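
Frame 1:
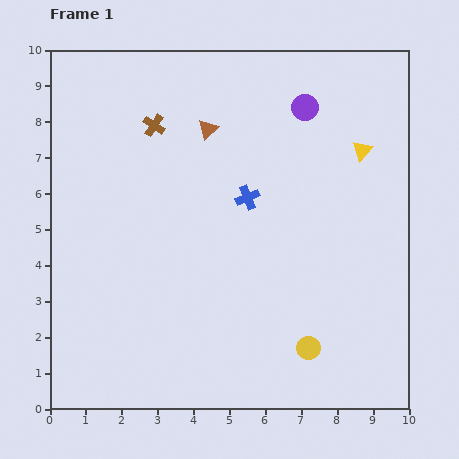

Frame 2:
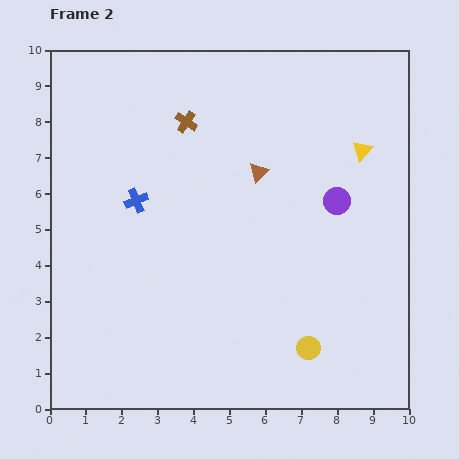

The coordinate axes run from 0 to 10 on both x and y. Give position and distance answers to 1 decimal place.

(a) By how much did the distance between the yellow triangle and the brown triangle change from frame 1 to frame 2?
-1.3

Distance in frame 1: 4.3. Distance in frame 2: 3.0.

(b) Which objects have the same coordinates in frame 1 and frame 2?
the yellow circle, the yellow triangle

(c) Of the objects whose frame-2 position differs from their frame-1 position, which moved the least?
the brown cross

(moved 0.9)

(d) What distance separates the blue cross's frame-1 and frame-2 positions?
3.1

The blue cross moved from (5.5, 5.9) to (2.4, 5.8), a distance of √(3.1² + 0.1²) ≈ 3.1.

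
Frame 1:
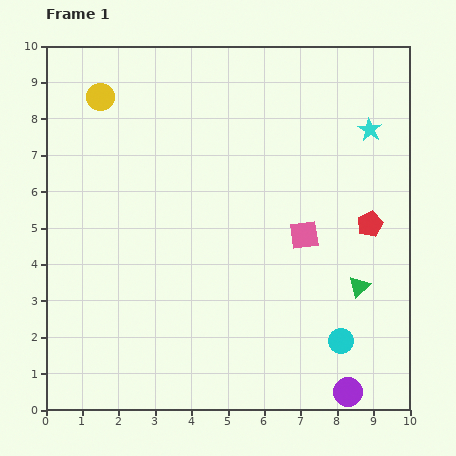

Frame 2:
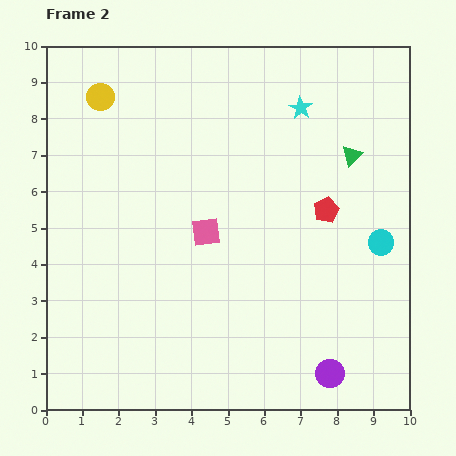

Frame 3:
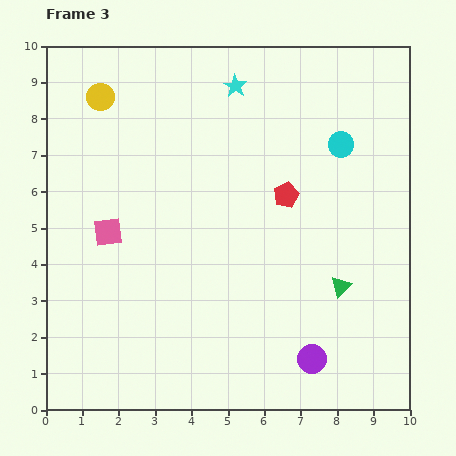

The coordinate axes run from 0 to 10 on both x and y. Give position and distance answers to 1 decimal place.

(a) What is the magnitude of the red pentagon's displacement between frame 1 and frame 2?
1.3

The red pentagon moved from (8.9, 5.1) to (7.7, 5.5), a distance of √(1.2² + 0.4²) ≈ 1.3.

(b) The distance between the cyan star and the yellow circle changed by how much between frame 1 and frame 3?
-3.8

Distance in frame 1: 7.5. Distance in frame 3: 3.7.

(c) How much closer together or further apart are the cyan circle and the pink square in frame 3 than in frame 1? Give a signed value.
+3.7

Distance in frame 1: 3.1. Distance in frame 3: 6.8.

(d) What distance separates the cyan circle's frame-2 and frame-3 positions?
2.9

The cyan circle moved from (9.2, 4.6) to (8.1, 7.3), a distance of √(1.1² + 2.7²) ≈ 2.9.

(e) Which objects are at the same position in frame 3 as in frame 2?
the yellow circle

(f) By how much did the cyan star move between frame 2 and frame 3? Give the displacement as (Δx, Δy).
(-1.8, 0.6)

The cyan star was at (7.0, 8.3) in frame 2 and (5.2, 8.9) in frame 3.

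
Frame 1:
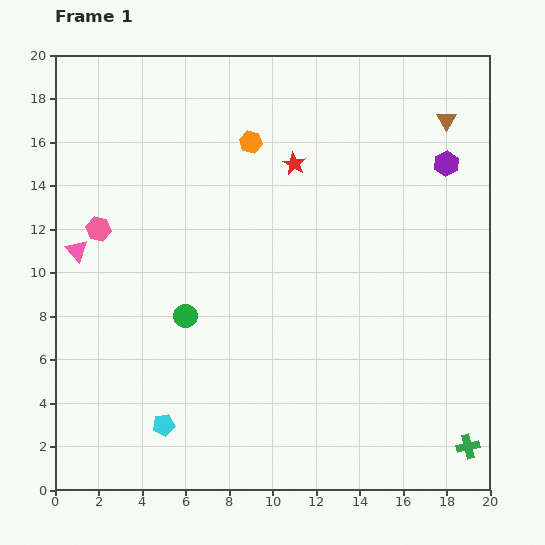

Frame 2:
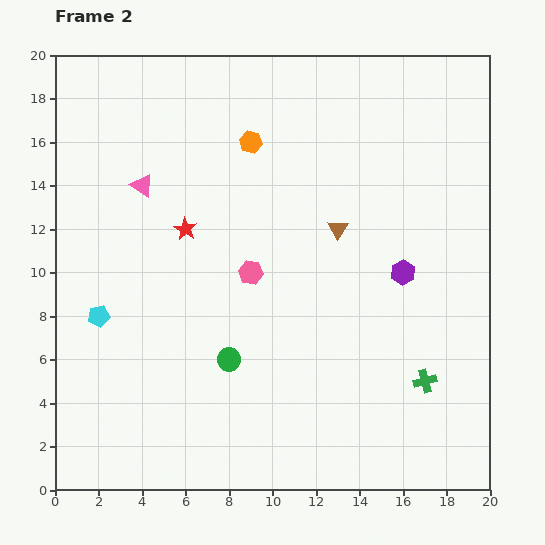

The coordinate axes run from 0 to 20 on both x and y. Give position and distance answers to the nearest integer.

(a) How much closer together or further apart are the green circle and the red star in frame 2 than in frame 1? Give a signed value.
-3

Distance in frame 1: 9. Distance in frame 2: 6.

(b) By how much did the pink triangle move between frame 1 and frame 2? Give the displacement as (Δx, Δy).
(3, 3)

The pink triangle was at (1, 11) in frame 1 and (4, 14) in frame 2.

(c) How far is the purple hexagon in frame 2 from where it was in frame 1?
5

The purple hexagon moved from (18, 15) to (16, 10), a distance of √(2² + 5²) ≈ 5.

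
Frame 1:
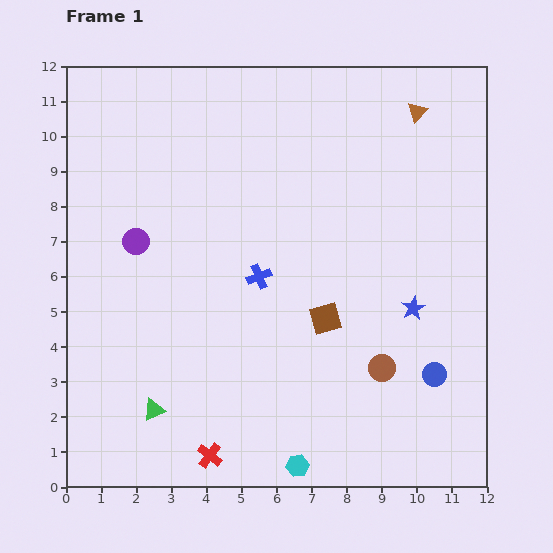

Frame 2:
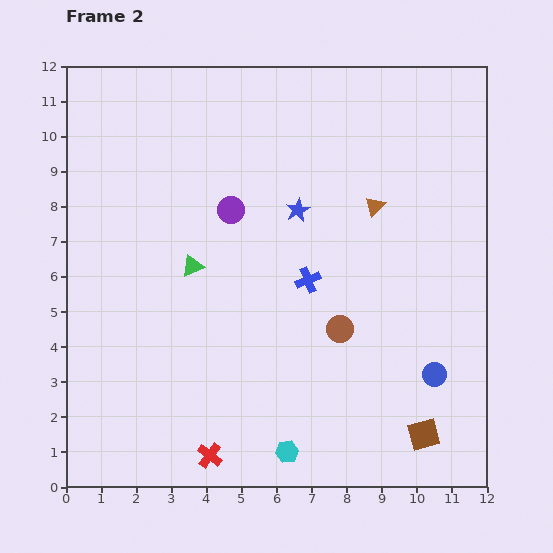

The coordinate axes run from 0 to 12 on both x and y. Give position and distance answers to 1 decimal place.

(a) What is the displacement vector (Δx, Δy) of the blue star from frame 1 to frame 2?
(-3.3, 2.8)

The blue star was at (9.9, 5.1) in frame 1 and (6.6, 7.9) in frame 2.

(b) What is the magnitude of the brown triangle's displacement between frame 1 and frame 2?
3.0

The brown triangle moved from (10.0, 10.7) to (8.8, 8.0), a distance of √(1.2² + 2.7²) ≈ 3.0.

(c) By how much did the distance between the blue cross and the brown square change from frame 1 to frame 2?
+3.3

Distance in frame 1: 2.2. Distance in frame 2: 5.5.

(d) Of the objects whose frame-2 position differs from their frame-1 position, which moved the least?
the cyan hexagon

(moved 0.5)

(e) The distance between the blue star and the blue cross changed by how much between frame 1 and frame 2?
-2.5

Distance in frame 1: 4.5. Distance in frame 2: 2.0.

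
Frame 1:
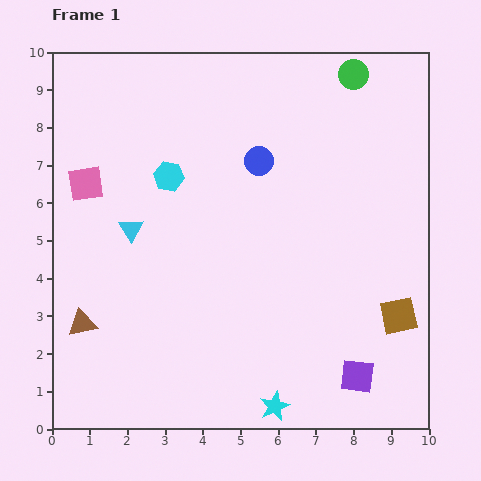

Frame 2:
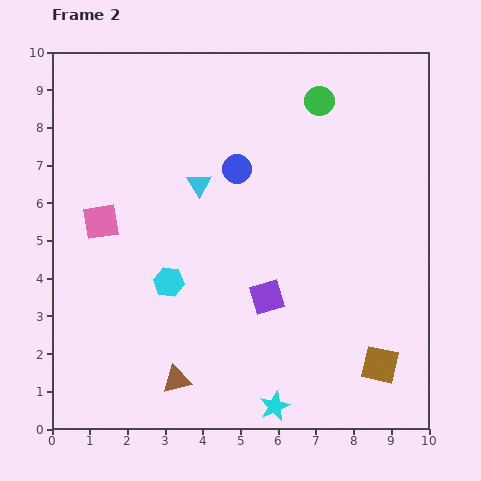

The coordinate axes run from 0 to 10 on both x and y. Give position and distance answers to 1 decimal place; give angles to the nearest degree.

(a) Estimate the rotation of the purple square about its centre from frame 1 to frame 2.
24° counter-clockwise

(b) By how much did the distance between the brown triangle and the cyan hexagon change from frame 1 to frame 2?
-1.9

Distance in frame 1: 4.5. Distance in frame 2: 2.6.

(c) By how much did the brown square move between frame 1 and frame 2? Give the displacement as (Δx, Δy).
(-0.5, -1.3)

The brown square was at (9.2, 3.0) in frame 1 and (8.7, 1.7) in frame 2.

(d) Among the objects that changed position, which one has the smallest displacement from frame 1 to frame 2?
the blue circle

(moved 0.6)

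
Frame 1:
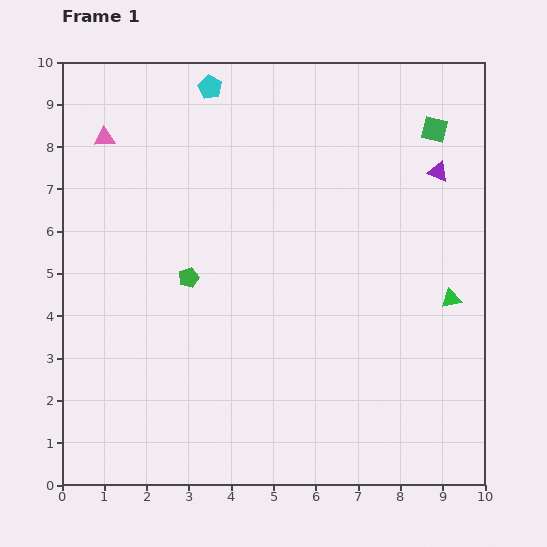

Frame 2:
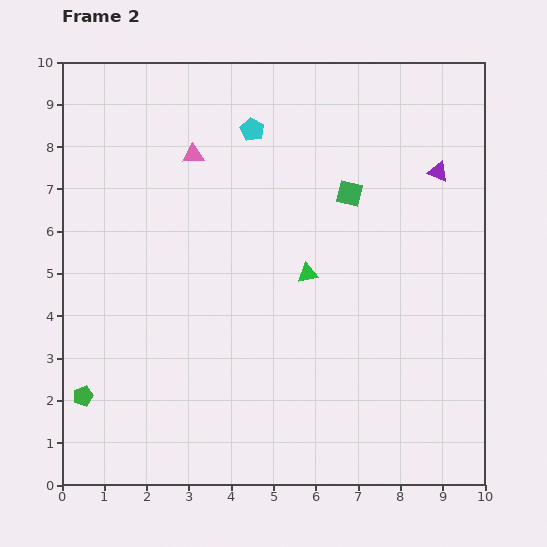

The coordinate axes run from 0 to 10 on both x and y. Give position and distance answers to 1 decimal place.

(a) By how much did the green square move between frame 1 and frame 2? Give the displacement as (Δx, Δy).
(-2.0, -1.5)

The green square was at (8.8, 8.4) in frame 1 and (6.8, 6.9) in frame 2.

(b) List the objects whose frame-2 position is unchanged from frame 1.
the purple triangle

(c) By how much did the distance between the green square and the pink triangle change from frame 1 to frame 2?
-4.0

Distance in frame 1: 7.8. Distance in frame 2: 3.8.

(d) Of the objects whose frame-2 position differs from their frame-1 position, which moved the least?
the cyan pentagon

(moved 1.4)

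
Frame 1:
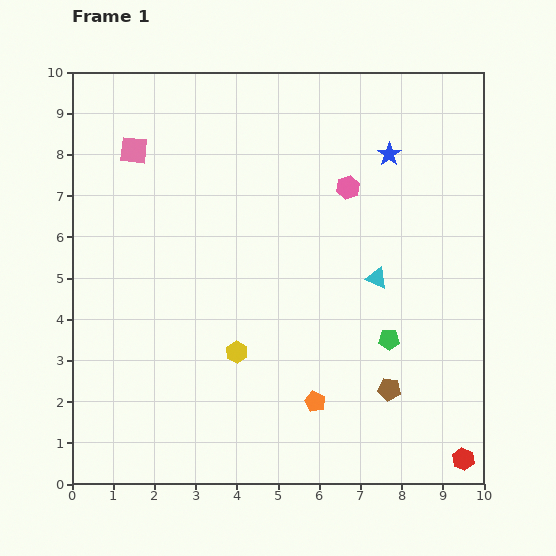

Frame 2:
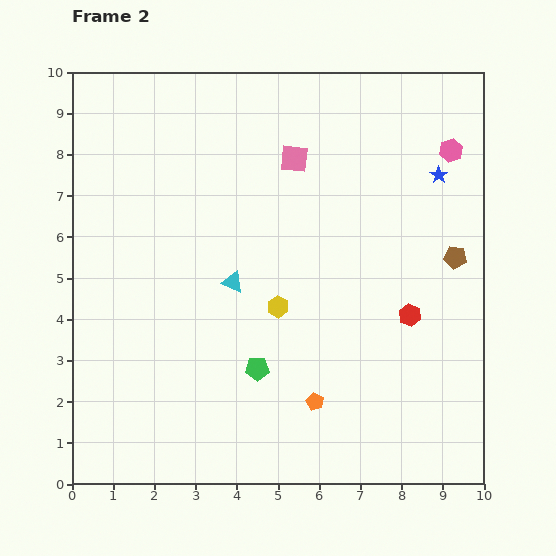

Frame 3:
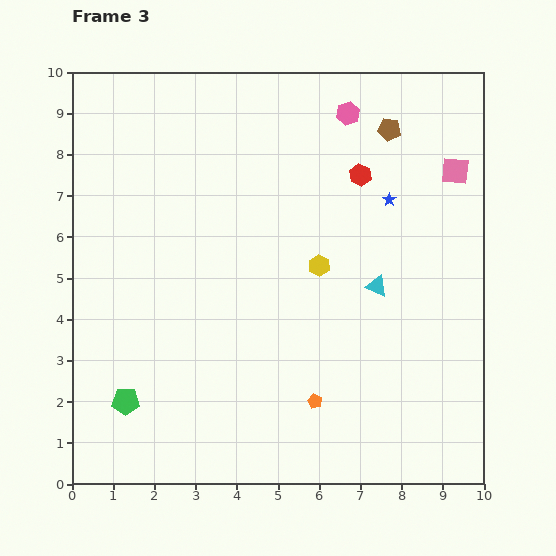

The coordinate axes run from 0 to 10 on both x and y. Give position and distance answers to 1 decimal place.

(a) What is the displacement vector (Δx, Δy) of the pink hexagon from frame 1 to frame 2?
(2.5, 0.9)

The pink hexagon was at (6.7, 7.2) in frame 1 and (9.2, 8.1) in frame 2.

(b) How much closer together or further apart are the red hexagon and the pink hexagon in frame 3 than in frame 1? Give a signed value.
-5.7

Distance in frame 1: 7.2. Distance in frame 3: 1.5.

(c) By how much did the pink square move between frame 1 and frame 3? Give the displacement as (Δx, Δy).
(7.8, -0.5)

The pink square was at (1.5, 8.1) in frame 1 and (9.3, 7.6) in frame 3.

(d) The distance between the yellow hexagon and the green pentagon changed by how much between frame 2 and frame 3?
+4.1

Distance in frame 2: 1.6. Distance in frame 3: 5.7.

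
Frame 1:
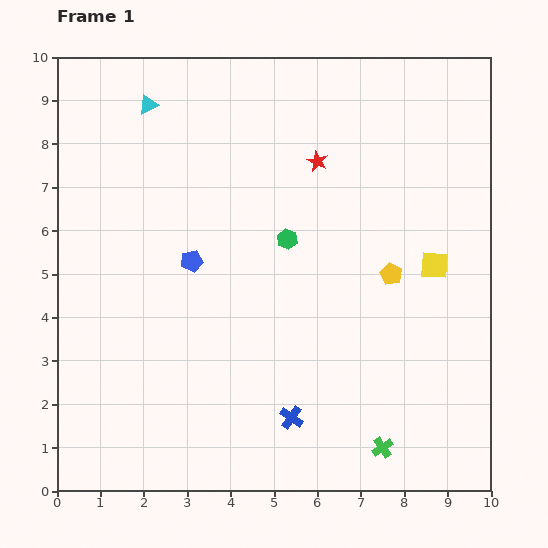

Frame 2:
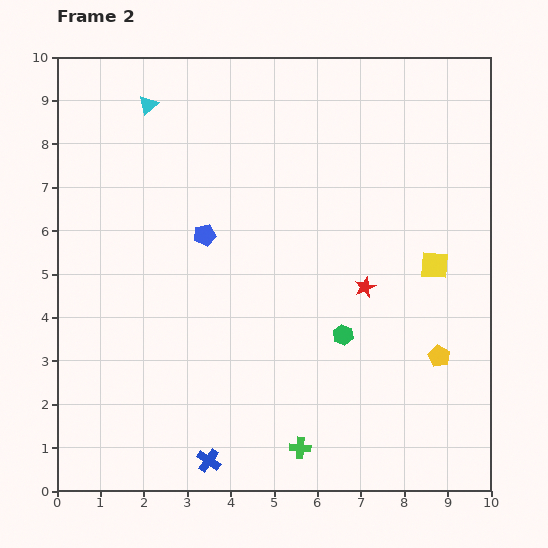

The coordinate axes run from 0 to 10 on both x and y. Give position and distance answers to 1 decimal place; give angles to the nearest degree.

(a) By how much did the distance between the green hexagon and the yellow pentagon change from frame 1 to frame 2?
-0.2

Distance in frame 1: 2.5. Distance in frame 2: 2.3.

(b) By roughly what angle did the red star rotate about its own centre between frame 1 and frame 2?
22° clockwise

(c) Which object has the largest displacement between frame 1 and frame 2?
the red star

(moved 3.1; next 2.6)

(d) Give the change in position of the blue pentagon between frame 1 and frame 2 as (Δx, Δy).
(0.3, 0.6)

The blue pentagon was at (3.1, 5.3) in frame 1 and (3.4, 5.9) in frame 2.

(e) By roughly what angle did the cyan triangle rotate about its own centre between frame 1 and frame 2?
17° counter-clockwise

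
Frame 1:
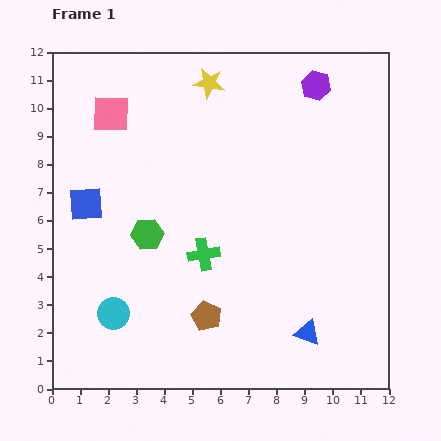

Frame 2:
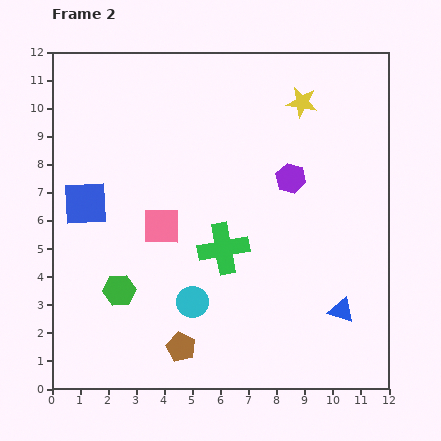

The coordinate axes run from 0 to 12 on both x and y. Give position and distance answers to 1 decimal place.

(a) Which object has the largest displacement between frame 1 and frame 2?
the pink square

(moved 4.4; next 3.4)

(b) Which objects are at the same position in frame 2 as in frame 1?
the blue square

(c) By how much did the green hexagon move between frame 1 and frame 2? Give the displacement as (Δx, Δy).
(-1.0, -2.0)

The green hexagon was at (3.4, 5.5) in frame 1 and (2.4, 3.5) in frame 2.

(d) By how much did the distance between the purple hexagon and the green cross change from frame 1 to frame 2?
-3.7

Distance in frame 1: 7.2. Distance in frame 2: 3.5.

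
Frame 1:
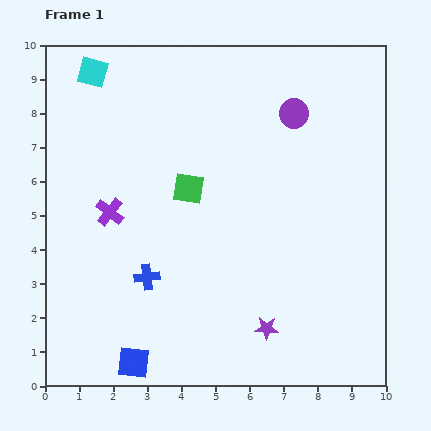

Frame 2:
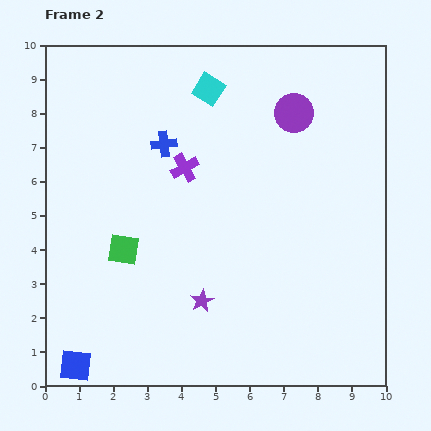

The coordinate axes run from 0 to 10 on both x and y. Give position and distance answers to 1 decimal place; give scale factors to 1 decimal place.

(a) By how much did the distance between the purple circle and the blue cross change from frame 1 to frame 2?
-2.5

Distance in frame 1: 6.4. Distance in frame 2: 3.9.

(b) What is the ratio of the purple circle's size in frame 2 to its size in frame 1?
1.3×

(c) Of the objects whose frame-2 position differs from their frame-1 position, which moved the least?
the blue square

(moved 1.7)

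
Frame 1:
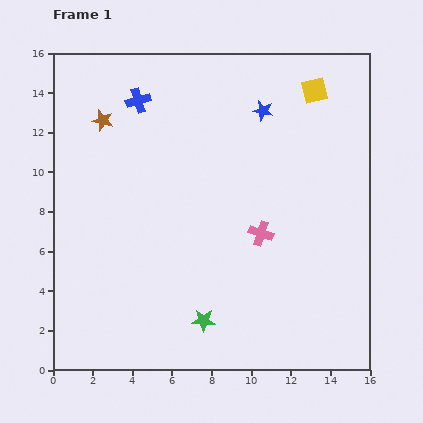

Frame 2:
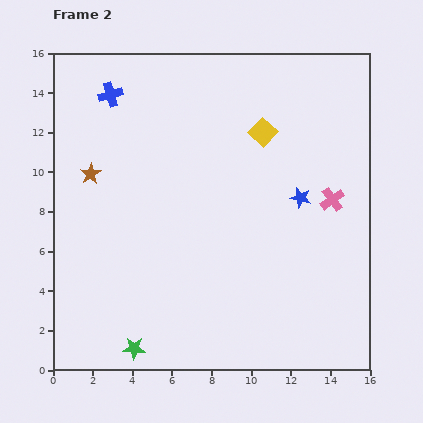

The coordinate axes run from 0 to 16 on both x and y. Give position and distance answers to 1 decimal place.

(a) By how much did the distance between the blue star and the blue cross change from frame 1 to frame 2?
+4.6

Distance in frame 1: 6.3. Distance in frame 2: 10.9.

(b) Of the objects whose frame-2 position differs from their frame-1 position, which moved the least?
the blue cross

(moved 1.4)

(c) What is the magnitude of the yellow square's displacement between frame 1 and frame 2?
3.3

The yellow square moved from (13.2, 14.1) to (10.6, 12.0), a distance of √(2.6² + 2.1²) ≈ 3.3.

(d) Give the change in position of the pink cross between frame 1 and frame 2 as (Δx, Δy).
(3.6, 1.7)

The pink cross was at (10.5, 6.9) in frame 1 and (14.1, 8.6) in frame 2.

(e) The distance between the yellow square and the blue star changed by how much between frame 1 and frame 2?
+1.0

Distance in frame 1: 2.8. Distance in frame 2: 3.8.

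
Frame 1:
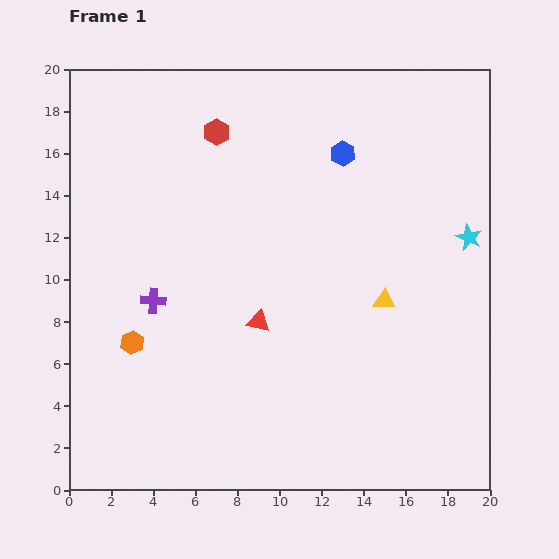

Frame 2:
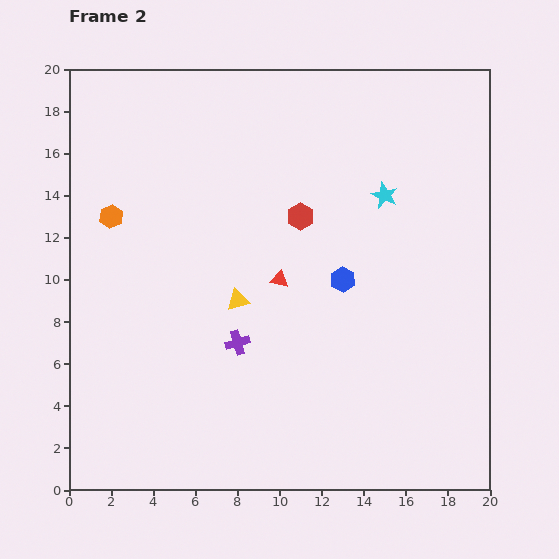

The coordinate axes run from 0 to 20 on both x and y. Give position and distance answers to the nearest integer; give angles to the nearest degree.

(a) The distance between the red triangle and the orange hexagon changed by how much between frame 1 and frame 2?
+3

Distance in frame 1: 6. Distance in frame 2: 9.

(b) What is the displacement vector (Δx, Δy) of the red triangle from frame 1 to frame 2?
(1, 2)

The red triangle was at (9, 8) in frame 1 and (10, 10) in frame 2.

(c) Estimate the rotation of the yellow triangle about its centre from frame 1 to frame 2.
19° counter-clockwise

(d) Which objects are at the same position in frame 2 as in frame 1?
none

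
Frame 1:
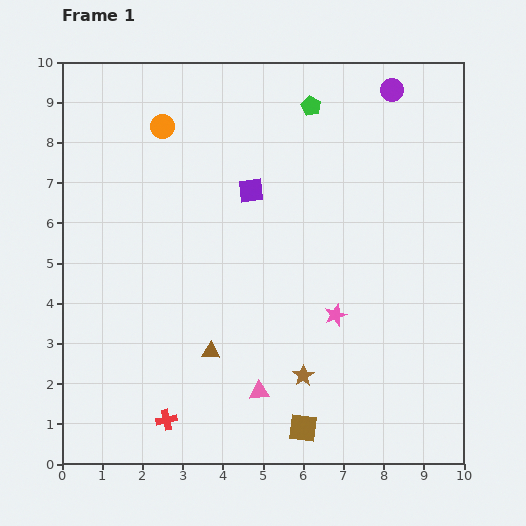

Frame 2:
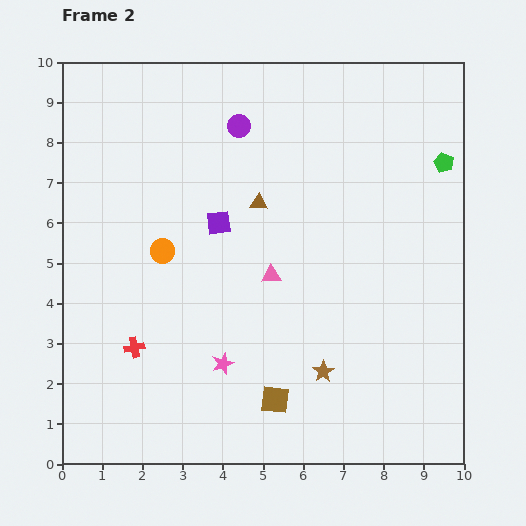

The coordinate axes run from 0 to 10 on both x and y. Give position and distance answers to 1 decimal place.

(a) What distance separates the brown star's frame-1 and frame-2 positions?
0.5

The brown star moved from (6.0, 2.2) to (6.5, 2.3), a distance of √(0.5² + 0.1²) ≈ 0.5.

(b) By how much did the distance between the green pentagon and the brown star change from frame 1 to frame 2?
-0.7

Distance in frame 1: 6.7. Distance in frame 2: 6.0.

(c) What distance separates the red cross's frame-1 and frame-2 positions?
2.0

The red cross moved from (2.6, 1.1) to (1.8, 2.9), a distance of √(0.8² + 1.8²) ≈ 2.0.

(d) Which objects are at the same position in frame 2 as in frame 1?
none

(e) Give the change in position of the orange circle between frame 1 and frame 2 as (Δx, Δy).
(0.0, -3.1)

The orange circle was at (2.5, 8.4) in frame 1 and (2.5, 5.3) in frame 2.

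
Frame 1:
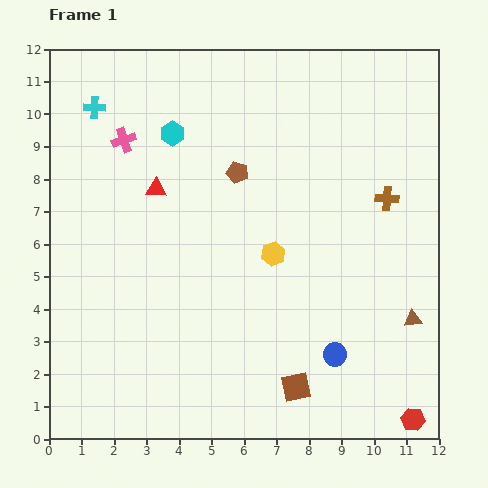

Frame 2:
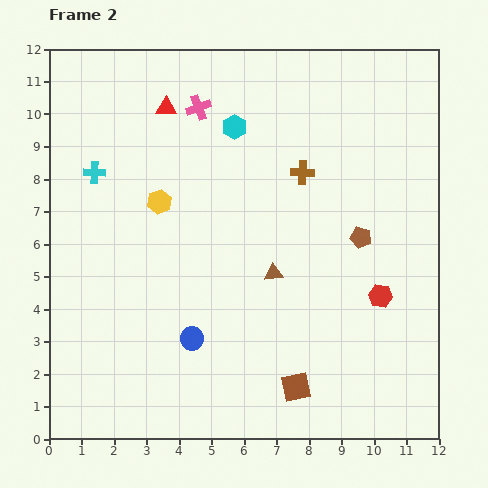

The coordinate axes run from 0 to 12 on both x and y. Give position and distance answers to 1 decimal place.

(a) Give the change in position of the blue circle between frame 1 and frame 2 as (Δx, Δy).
(-4.4, 0.5)

The blue circle was at (8.8, 2.6) in frame 1 and (4.4, 3.1) in frame 2.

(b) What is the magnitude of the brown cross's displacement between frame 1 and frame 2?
2.7

The brown cross moved from (10.4, 7.4) to (7.8, 8.2), a distance of √(2.6² + 0.8²) ≈ 2.7.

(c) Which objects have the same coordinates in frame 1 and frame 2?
the brown square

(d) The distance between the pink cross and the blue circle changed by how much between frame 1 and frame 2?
-2.2

Distance in frame 1: 9.3. Distance in frame 2: 7.1.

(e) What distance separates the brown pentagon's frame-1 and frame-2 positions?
4.3

The brown pentagon moved from (5.8, 8.2) to (9.6, 6.2), a distance of √(3.8² + 2.0²) ≈ 4.3.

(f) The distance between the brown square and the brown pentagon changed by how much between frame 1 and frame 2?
-1.8

Distance in frame 1: 6.8. Distance in frame 2: 5.0.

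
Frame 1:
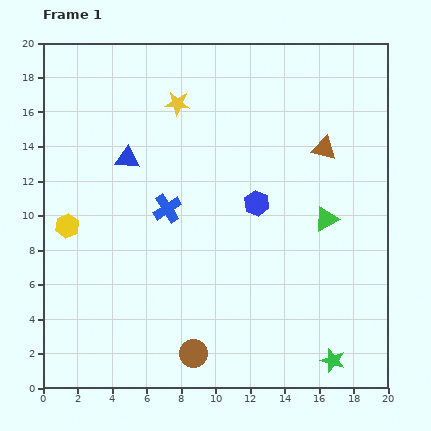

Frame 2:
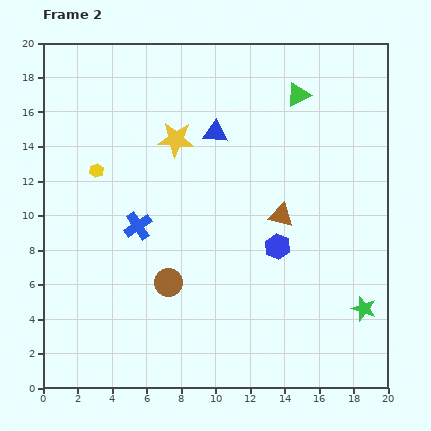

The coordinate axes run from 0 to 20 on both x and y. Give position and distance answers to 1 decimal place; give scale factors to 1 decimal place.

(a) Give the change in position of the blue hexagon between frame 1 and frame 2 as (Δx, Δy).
(1.2, -2.5)

The blue hexagon was at (12.4, 10.7) in frame 1 and (13.6, 8.2) in frame 2.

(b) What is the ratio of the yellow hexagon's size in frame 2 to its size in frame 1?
0.6×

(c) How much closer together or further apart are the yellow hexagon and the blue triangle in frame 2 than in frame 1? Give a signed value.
+2.0

Distance in frame 1: 5.2. Distance in frame 2: 7.2.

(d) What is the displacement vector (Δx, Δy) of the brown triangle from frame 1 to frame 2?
(-2.5, -3.9)

The brown triangle was at (16.3, 13.9) in frame 1 and (13.8, 10.0) in frame 2.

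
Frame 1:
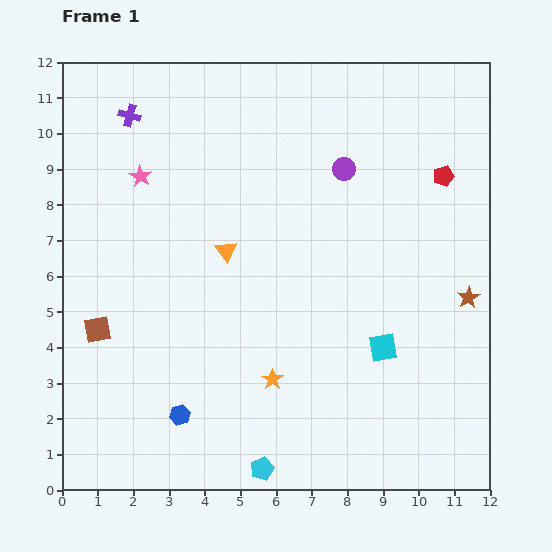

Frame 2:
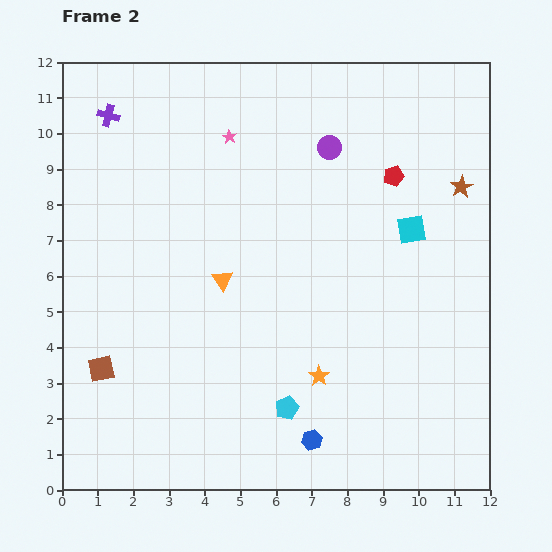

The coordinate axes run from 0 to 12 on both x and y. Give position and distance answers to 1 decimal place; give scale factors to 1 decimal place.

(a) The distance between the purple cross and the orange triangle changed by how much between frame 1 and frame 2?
+0.9

Distance in frame 1: 4.7. Distance in frame 2: 5.6.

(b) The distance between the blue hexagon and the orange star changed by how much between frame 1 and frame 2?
-1.0

Distance in frame 1: 2.8. Distance in frame 2: 1.8.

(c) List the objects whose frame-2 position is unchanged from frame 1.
none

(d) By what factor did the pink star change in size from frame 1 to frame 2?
0.6×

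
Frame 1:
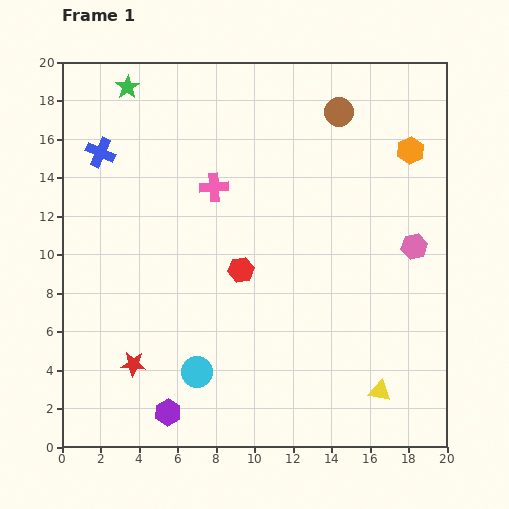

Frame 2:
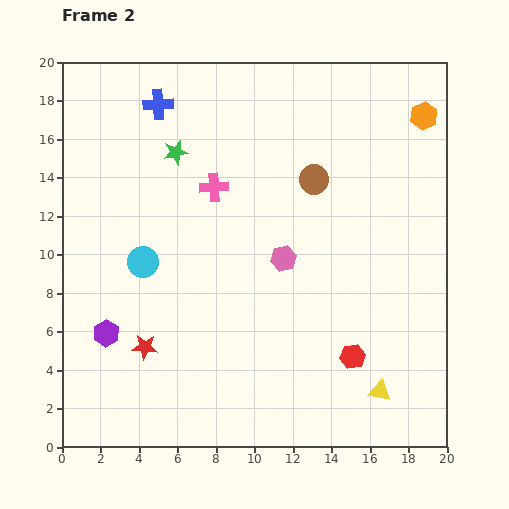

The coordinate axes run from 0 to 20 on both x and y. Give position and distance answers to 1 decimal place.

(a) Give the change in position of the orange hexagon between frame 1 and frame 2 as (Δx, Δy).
(0.7, 1.8)

The orange hexagon was at (18.1, 15.4) in frame 1 and (18.8, 17.2) in frame 2.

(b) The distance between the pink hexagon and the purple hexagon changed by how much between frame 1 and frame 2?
-5.4

Distance in frame 1: 15.4. Distance in frame 2: 10.0.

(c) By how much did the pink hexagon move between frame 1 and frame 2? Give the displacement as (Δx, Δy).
(-6.8, -0.6)

The pink hexagon was at (18.3, 10.4) in frame 1 and (11.5, 9.8) in frame 2.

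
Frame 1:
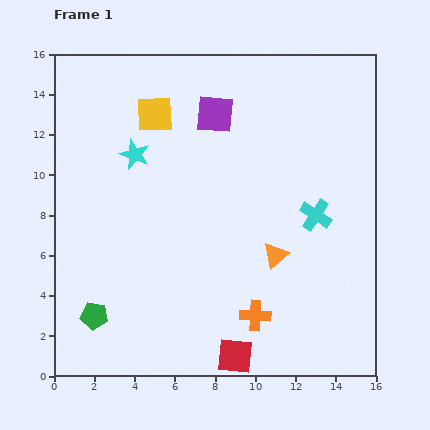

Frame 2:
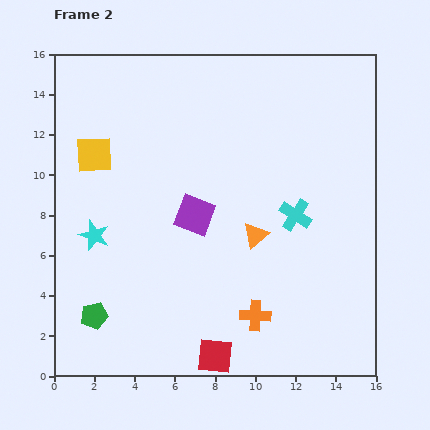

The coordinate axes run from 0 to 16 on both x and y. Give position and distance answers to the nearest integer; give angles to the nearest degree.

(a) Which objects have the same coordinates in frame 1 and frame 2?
the orange cross, the green pentagon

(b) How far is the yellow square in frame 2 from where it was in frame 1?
4

The yellow square moved from (5, 13) to (2, 11), a distance of √(3² + 2²) ≈ 4.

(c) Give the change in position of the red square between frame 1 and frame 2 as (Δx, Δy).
(-1, 0)

The red square was at (9, 1) in frame 1 and (8, 1) in frame 2.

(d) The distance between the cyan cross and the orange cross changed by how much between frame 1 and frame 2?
-1

Distance in frame 1: 6. Distance in frame 2: 5.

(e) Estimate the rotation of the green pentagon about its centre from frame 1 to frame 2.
20° counter-clockwise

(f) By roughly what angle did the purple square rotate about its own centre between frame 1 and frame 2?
16° clockwise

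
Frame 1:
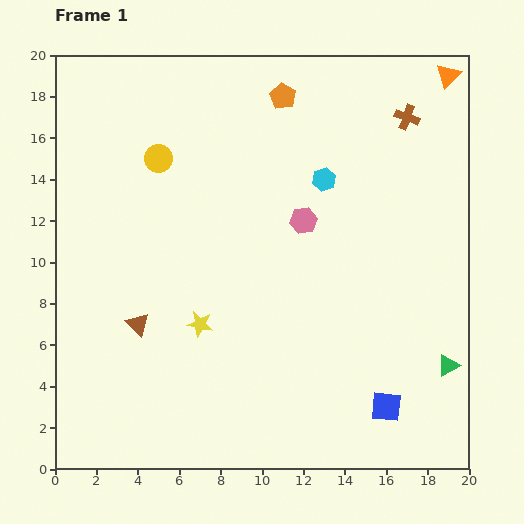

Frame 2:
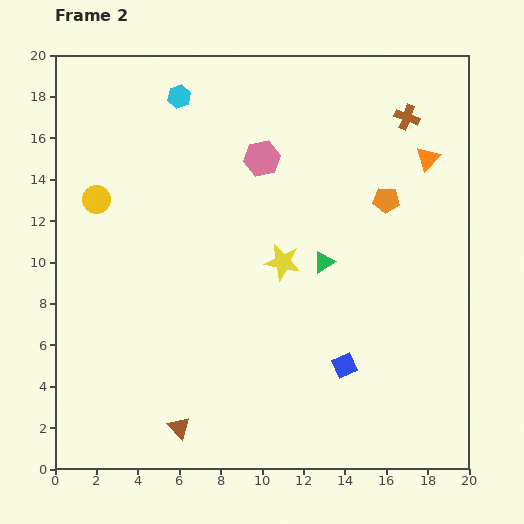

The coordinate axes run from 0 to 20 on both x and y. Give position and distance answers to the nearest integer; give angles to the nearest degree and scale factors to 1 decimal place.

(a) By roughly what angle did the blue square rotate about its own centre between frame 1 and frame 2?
29° counter-clockwise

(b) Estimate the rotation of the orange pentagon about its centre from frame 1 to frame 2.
26° counter-clockwise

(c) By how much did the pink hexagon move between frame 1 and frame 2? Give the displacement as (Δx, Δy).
(-2, 3)

The pink hexagon was at (12, 12) in frame 1 and (10, 15) in frame 2.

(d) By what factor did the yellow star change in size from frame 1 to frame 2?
1.4×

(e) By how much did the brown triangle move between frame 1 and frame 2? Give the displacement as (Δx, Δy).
(2, -5)

The brown triangle was at (4, 7) in frame 1 and (6, 2) in frame 2.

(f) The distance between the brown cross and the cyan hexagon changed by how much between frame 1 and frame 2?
+6

Distance in frame 1: 5. Distance in frame 2: 11.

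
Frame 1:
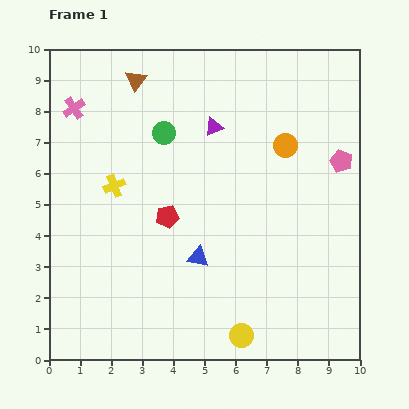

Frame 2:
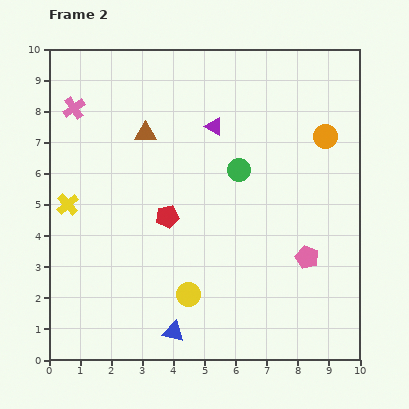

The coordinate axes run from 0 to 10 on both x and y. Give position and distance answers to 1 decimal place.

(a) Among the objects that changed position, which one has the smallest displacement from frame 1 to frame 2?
the orange circle

(moved 1.3)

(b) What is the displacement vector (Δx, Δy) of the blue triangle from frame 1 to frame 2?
(-0.8, -2.4)

The blue triangle was at (4.8, 3.3) in frame 1 and (4.0, 0.9) in frame 2.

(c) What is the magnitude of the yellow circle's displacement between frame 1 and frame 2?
2.1

The yellow circle moved from (6.2, 0.8) to (4.5, 2.1), a distance of √(1.7² + 1.3²) ≈ 2.1.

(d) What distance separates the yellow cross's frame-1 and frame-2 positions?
1.6

The yellow cross moved from (2.1, 5.6) to (0.6, 5.0), a distance of √(1.5² + 0.6²) ≈ 1.6.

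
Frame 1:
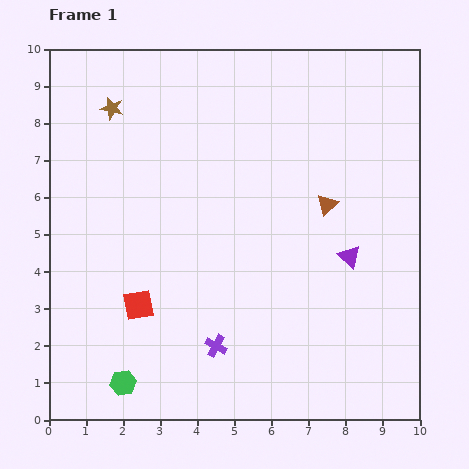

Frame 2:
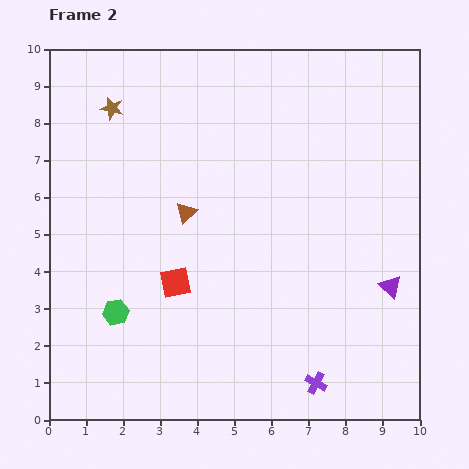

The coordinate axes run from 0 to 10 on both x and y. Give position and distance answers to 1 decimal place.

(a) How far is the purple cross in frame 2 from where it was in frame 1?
2.9

The purple cross moved from (4.5, 2.0) to (7.2, 1.0), a distance of √(2.7² + 1.0²) ≈ 2.9.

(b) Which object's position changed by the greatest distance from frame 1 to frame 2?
the brown triangle

(moved 3.8; next 2.9)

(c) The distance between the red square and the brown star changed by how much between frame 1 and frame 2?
-0.3

Distance in frame 1: 5.3. Distance in frame 2: 5.0.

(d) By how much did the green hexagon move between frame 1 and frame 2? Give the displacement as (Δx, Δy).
(-0.2, 1.9)

The green hexagon was at (2.0, 1.0) in frame 1 and (1.8, 2.9) in frame 2.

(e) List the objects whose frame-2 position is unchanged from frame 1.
the brown star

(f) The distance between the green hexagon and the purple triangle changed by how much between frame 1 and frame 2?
+0.4

Distance in frame 1: 7.0. Distance in frame 2: 7.4.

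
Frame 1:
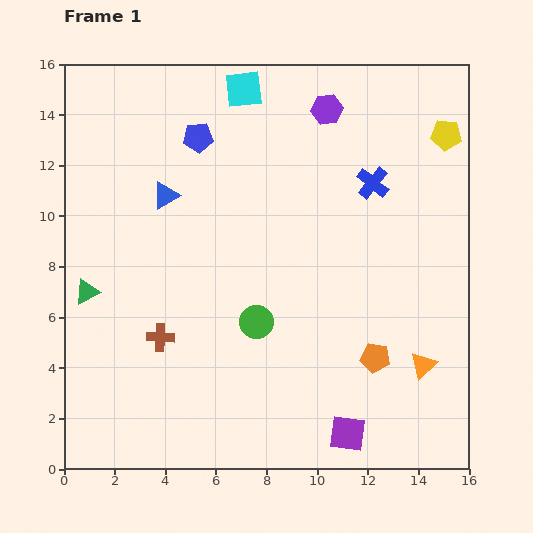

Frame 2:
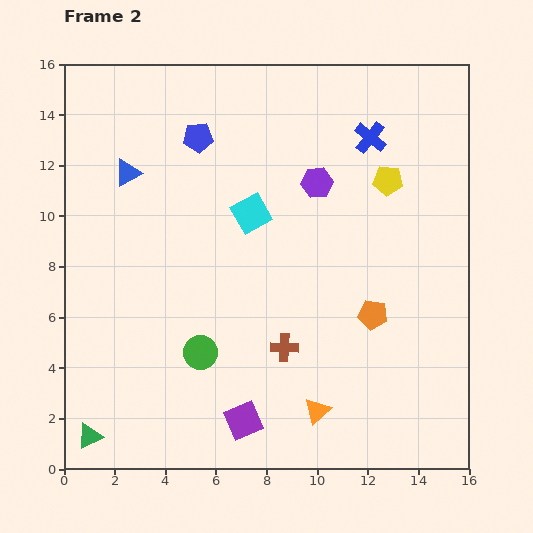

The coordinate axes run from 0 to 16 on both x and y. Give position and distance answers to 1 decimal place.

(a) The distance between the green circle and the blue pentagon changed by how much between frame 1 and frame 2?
+0.8

Distance in frame 1: 7.7. Distance in frame 2: 8.5.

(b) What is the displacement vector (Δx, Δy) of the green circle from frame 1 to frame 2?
(-2.2, -1.2)

The green circle was at (7.6, 5.8) in frame 1 and (5.4, 4.6) in frame 2.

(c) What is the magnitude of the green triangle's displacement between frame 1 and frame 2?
5.7

The green triangle moved from (0.9, 7.0) to (1.0, 1.3), a distance of √(0.1² + 5.7²) ≈ 5.7.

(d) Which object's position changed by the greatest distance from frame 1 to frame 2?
the green triangle

(moved 5.7; next 4.9)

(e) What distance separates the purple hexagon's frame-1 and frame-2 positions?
2.9

The purple hexagon moved from (10.4, 14.2) to (10.0, 11.3), a distance of √(0.4² + 2.9²) ≈ 2.9.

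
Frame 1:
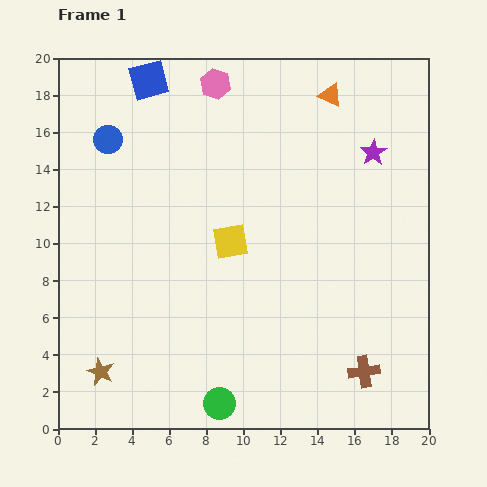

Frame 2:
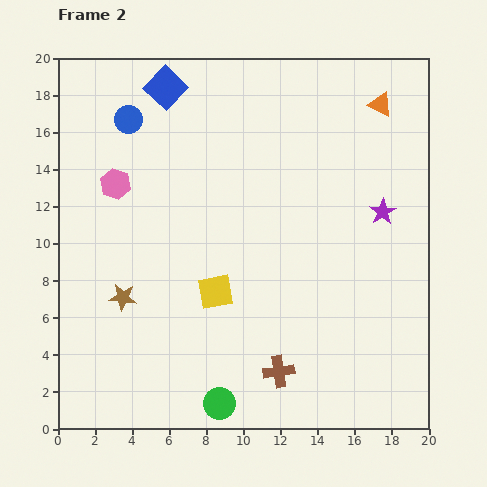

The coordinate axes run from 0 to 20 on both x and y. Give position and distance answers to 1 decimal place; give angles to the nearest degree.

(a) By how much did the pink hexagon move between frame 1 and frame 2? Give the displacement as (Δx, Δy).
(-5.4, -5.4)

The pink hexagon was at (8.5, 18.6) in frame 1 and (3.1, 13.2) in frame 2.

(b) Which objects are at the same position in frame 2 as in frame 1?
the green circle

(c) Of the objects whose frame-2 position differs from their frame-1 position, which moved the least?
the blue square

(moved 1.0)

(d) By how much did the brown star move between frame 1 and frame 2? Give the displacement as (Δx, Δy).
(1.2, 4.0)

The brown star was at (2.3, 3.1) in frame 1 and (3.5, 7.1) in frame 2.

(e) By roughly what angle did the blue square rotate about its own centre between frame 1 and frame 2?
31° counter-clockwise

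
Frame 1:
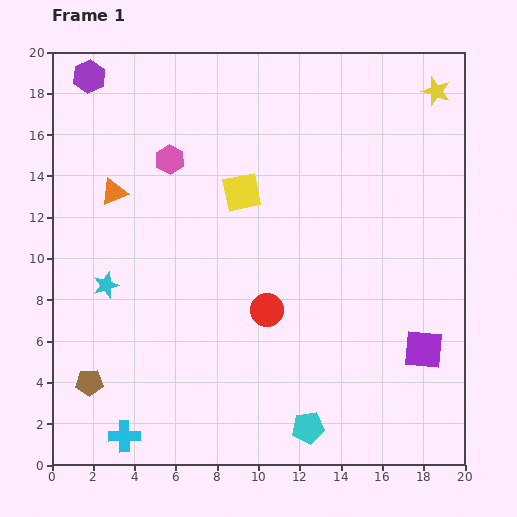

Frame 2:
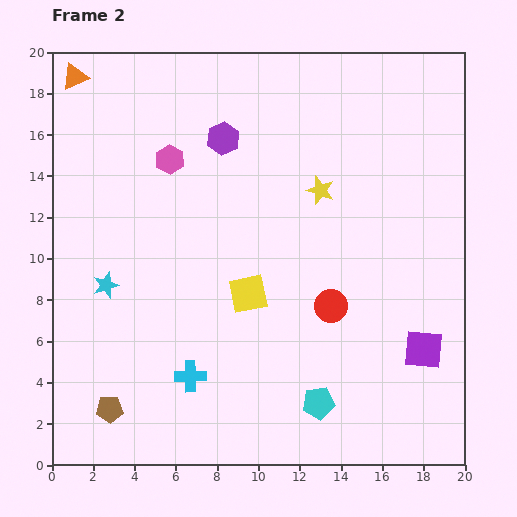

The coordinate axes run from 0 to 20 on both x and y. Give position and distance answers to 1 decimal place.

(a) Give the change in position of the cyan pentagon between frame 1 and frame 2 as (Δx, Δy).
(0.5, 1.2)

The cyan pentagon was at (12.4, 1.8) in frame 1 and (12.9, 3.0) in frame 2.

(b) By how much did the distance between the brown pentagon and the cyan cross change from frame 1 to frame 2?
+1.1

Distance in frame 1: 3.1. Distance in frame 2: 4.2.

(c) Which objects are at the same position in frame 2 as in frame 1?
the pink hexagon, the cyan star, the purple square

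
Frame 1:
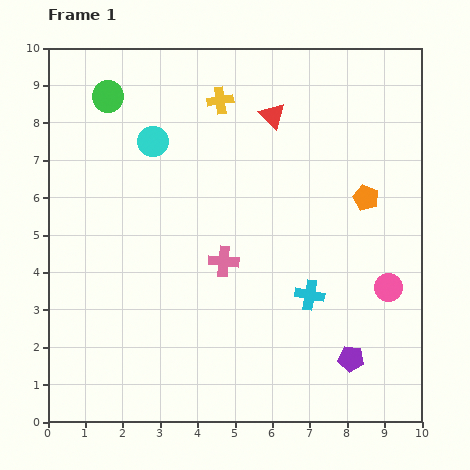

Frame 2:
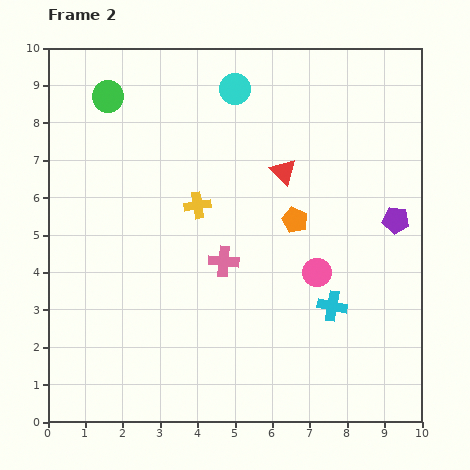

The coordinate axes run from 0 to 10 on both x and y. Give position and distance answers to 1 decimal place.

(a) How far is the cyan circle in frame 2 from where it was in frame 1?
2.6

The cyan circle moved from (2.8, 7.5) to (5.0, 8.9), a distance of √(2.2² + 1.4²) ≈ 2.6.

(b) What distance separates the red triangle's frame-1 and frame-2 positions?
1.5

The red triangle moved from (6.0, 8.2) to (6.3, 6.7), a distance of √(0.3² + 1.5²) ≈ 1.5.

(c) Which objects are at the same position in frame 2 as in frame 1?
the green circle, the pink cross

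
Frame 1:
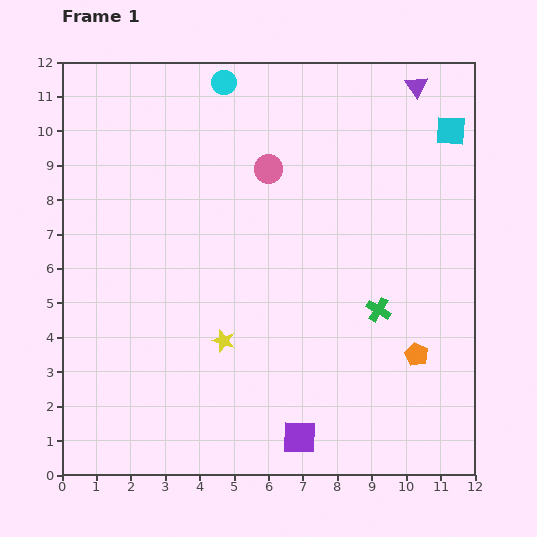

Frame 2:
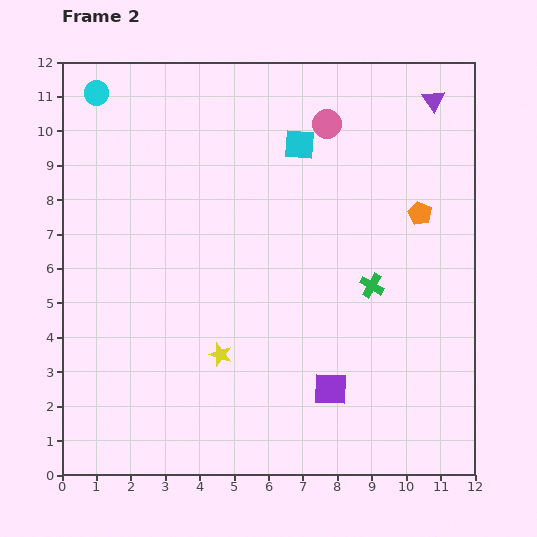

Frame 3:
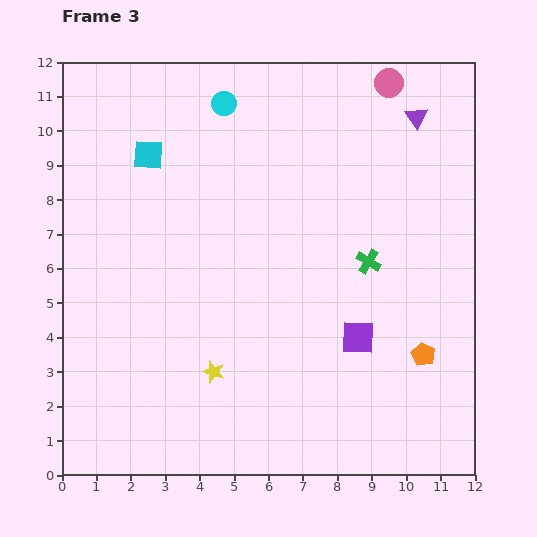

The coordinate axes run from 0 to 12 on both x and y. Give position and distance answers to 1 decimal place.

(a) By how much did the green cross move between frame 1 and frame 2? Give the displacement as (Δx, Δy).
(-0.2, 0.7)

The green cross was at (9.2, 4.8) in frame 1 and (9.0, 5.5) in frame 2.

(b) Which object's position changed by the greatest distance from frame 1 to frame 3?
the cyan square

(moved 8.8; next 4.3)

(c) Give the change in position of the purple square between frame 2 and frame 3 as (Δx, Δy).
(0.8, 1.5)

The purple square was at (7.8, 2.5) in frame 2 and (8.6, 4.0) in frame 3.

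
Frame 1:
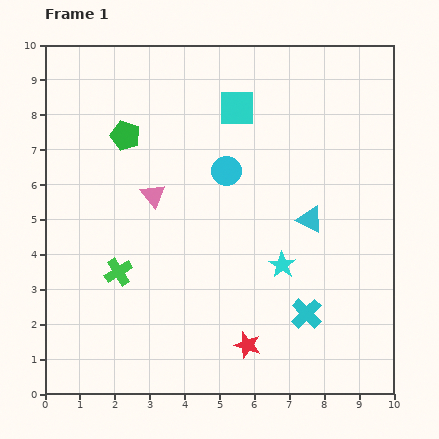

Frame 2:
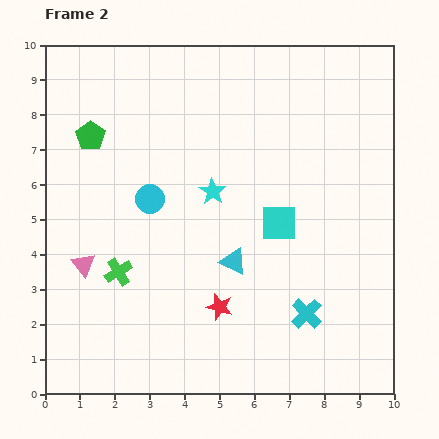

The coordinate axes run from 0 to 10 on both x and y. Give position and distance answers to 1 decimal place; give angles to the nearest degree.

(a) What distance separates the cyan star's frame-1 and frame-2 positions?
2.9

The cyan star moved from (6.8, 3.7) to (4.8, 5.8), a distance of √(2.0² + 2.1²) ≈ 2.9.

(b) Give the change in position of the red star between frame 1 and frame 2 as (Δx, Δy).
(-0.8, 1.1)

The red star was at (5.8, 1.4) in frame 1 and (5.0, 2.5) in frame 2.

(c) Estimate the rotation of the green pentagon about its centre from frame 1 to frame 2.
16° clockwise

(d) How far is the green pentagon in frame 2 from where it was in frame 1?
1.0

The green pentagon moved from (2.3, 7.4) to (1.3, 7.4), a distance of √(1.0² + 0.0²) ≈ 1.0.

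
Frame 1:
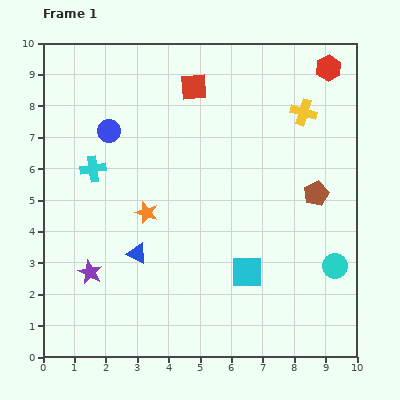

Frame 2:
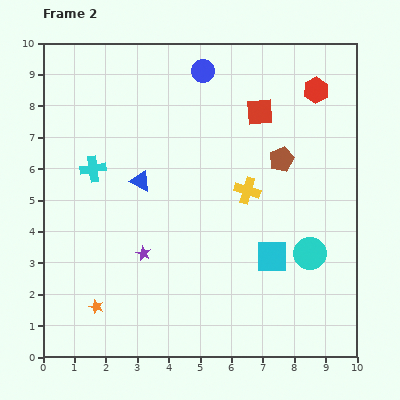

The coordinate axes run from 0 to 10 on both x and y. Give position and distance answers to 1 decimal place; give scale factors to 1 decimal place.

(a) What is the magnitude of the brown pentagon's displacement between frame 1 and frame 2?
1.6

The brown pentagon moved from (8.7, 5.2) to (7.6, 6.3), a distance of √(1.1² + 1.1²) ≈ 1.6.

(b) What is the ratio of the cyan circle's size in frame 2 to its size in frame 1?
1.3×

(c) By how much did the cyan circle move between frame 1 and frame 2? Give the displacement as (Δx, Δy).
(-0.8, 0.4)

The cyan circle was at (9.3, 2.9) in frame 1 and (8.5, 3.3) in frame 2.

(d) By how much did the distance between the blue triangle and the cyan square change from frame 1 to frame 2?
+1.2

Distance in frame 1: 3.6. Distance in frame 2: 4.8.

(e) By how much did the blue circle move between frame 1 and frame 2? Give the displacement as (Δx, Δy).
(3.0, 1.9)

The blue circle was at (2.1, 7.2) in frame 1 and (5.1, 9.1) in frame 2.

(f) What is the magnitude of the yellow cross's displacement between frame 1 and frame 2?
3.1

The yellow cross moved from (8.3, 7.8) to (6.5, 5.3), a distance of √(1.8² + 2.5²) ≈ 3.1.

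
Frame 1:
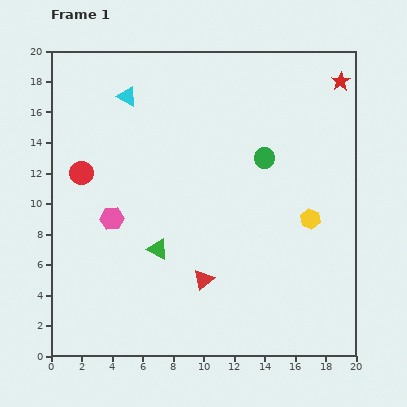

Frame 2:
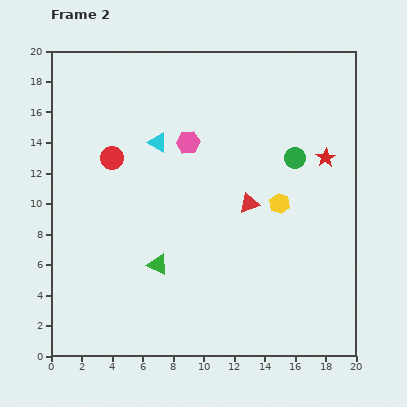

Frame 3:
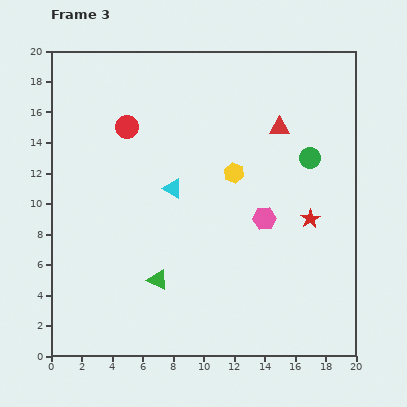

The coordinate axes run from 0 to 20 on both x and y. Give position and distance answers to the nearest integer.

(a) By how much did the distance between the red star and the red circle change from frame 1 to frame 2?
-4

Distance in frame 1: 18. Distance in frame 2: 14.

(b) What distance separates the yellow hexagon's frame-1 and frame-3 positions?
6

The yellow hexagon moved from (17, 9) to (12, 12), a distance of √(5² + 3²) ≈ 6.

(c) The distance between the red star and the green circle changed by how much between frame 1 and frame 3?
-3

Distance in frame 1: 7. Distance in frame 3: 4.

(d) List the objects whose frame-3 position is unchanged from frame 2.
none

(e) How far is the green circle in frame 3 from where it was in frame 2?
1

The green circle moved from (16, 13) to (17, 13), a distance of √(1² + 0²) ≈ 1.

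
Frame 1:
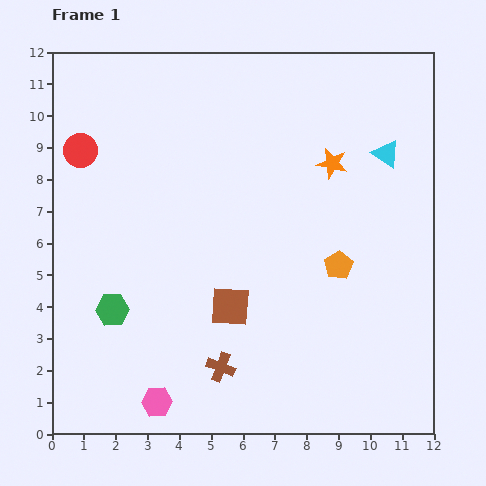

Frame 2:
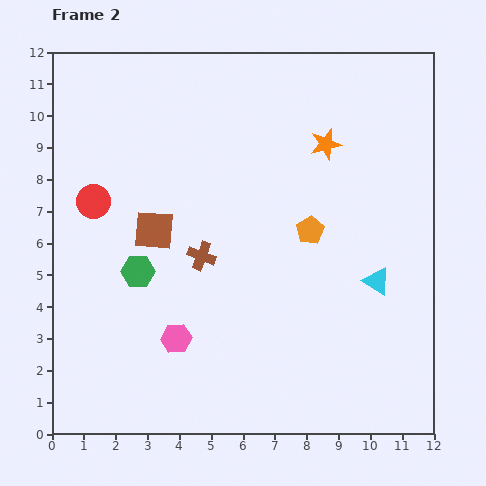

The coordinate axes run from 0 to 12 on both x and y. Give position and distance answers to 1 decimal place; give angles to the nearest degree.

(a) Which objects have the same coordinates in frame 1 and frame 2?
none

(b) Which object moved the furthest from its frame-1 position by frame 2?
the cyan triangle

(moved 4.0; next 3.6)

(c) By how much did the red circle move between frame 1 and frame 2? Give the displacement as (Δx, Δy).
(0.4, -1.6)

The red circle was at (0.9, 8.9) in frame 1 and (1.3, 7.3) in frame 2.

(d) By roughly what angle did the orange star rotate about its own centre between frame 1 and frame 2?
27° counter-clockwise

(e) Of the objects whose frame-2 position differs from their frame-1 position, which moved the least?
the orange star

(moved 0.6)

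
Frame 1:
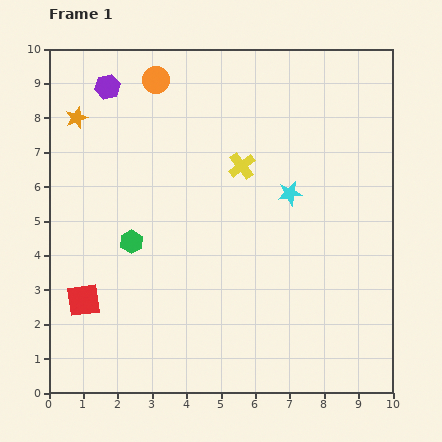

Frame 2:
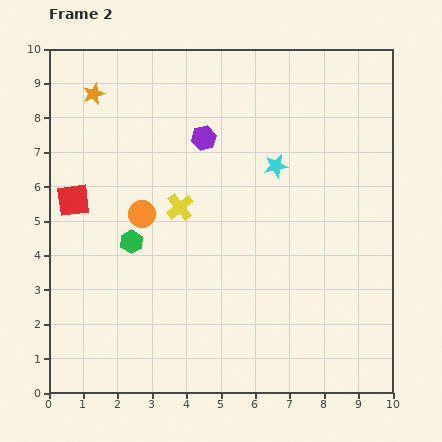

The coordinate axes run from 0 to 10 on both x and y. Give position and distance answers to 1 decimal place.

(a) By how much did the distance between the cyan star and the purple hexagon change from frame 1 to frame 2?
-3.9

Distance in frame 1: 6.1. Distance in frame 2: 2.2.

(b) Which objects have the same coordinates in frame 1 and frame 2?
the green hexagon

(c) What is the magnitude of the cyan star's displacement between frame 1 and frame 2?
0.9

The cyan star moved from (7.0, 5.8) to (6.6, 6.6), a distance of √(0.4² + 0.8²) ≈ 0.9.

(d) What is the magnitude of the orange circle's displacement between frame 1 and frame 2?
3.9

The orange circle moved from (3.1, 9.1) to (2.7, 5.2), a distance of √(0.4² + 3.9²) ≈ 3.9.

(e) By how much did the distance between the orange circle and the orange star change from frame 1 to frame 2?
+1.3

Distance in frame 1: 2.5. Distance in frame 2: 3.8.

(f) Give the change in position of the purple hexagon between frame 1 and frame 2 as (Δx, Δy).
(2.8, -1.5)

The purple hexagon was at (1.7, 8.9) in frame 1 and (4.5, 7.4) in frame 2.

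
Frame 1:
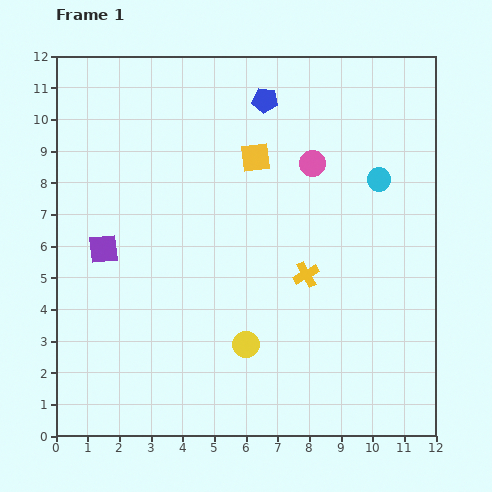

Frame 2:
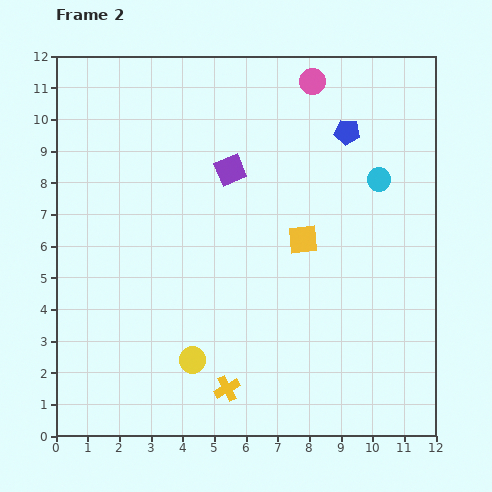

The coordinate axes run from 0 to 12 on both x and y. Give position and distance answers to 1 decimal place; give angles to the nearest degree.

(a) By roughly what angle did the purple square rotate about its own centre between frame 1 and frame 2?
17° counter-clockwise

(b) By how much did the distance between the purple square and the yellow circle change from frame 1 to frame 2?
+0.7

Distance in frame 1: 5.4. Distance in frame 2: 6.1.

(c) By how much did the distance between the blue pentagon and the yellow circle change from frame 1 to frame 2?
+1.0

Distance in frame 1: 7.7. Distance in frame 2: 8.7.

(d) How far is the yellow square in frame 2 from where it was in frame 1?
3.0

The yellow square moved from (6.3, 8.8) to (7.8, 6.2), a distance of √(1.5² + 2.6²) ≈ 3.0.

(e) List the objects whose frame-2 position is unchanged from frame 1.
the cyan circle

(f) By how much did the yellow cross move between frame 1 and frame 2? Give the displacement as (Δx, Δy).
(-2.5, -3.6)

The yellow cross was at (7.9, 5.1) in frame 1 and (5.4, 1.5) in frame 2.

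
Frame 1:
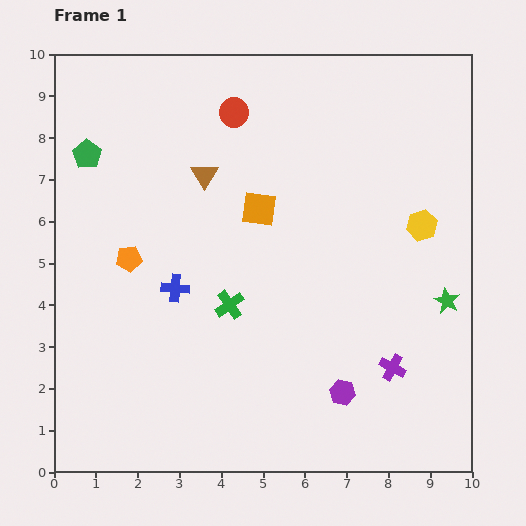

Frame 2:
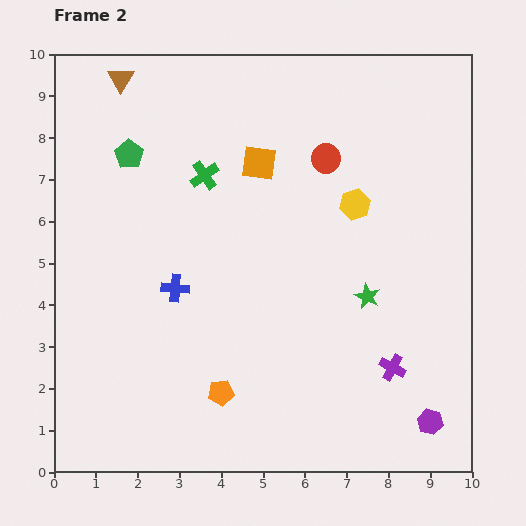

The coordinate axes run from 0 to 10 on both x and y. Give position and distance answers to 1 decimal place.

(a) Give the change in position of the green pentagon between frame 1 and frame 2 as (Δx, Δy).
(1.0, 0.0)

The green pentagon was at (0.8, 7.6) in frame 1 and (1.8, 7.6) in frame 2.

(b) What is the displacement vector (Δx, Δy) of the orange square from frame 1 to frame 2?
(0.0, 1.1)

The orange square was at (4.9, 6.3) in frame 1 and (4.9, 7.4) in frame 2.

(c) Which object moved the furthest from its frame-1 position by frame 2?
the orange pentagon

(moved 3.9; next 3.2)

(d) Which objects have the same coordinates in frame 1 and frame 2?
the purple cross, the blue cross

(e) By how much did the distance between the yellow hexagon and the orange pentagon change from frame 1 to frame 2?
-1.5

Distance in frame 1: 7.0. Distance in frame 2: 5.5.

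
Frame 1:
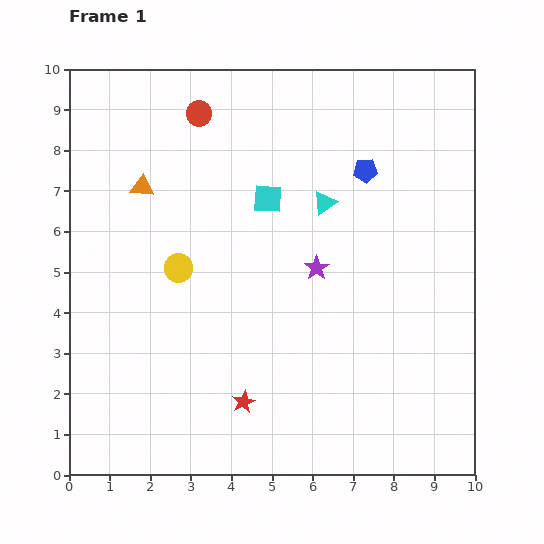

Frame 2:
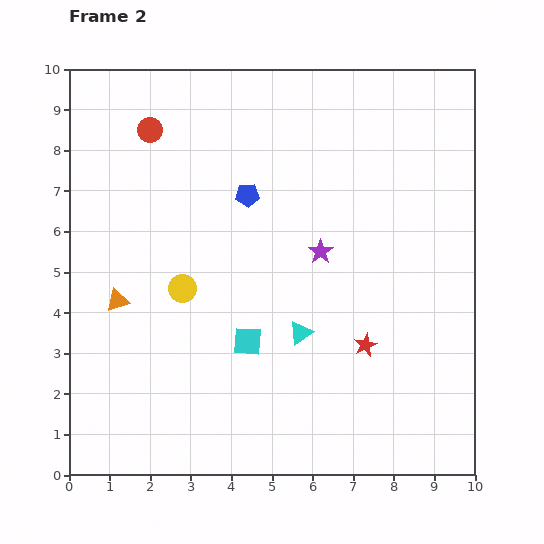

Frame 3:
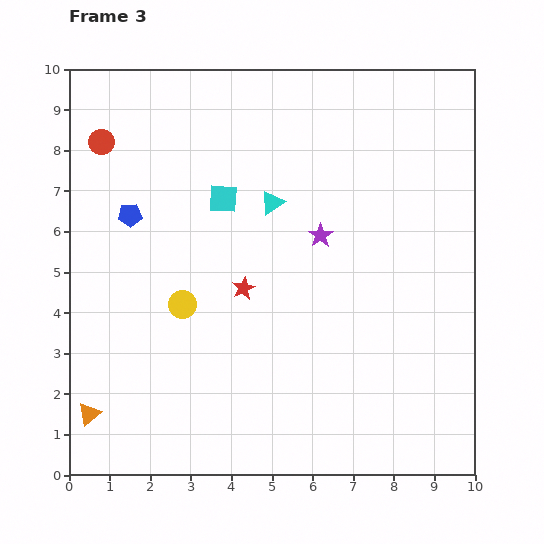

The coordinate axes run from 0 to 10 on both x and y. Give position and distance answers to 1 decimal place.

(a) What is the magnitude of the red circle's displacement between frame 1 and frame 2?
1.3

The red circle moved from (3.2, 8.9) to (2.0, 8.5), a distance of √(1.2² + 0.4²) ≈ 1.3.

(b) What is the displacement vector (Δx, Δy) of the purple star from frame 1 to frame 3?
(0.1, 0.8)

The purple star was at (6.1, 5.1) in frame 1 and (6.2, 5.9) in frame 3.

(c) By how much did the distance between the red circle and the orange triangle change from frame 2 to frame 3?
+2.4

Distance in frame 2: 4.3. Distance in frame 3: 6.7.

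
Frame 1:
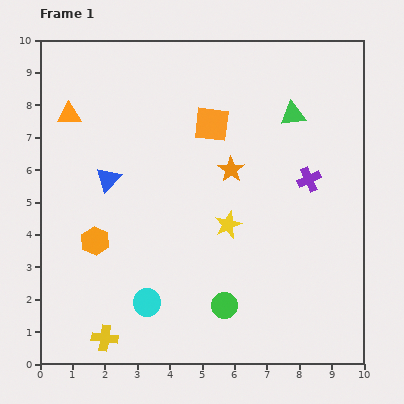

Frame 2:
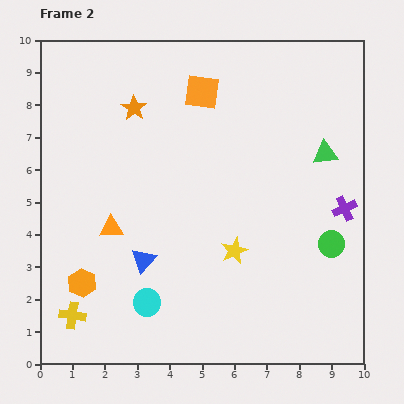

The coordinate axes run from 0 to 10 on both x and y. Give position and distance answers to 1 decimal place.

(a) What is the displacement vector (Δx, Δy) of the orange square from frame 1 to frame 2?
(-0.3, 1.0)

The orange square was at (5.3, 7.4) in frame 1 and (5.0, 8.4) in frame 2.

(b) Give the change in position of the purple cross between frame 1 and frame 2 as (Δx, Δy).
(1.1, -0.9)

The purple cross was at (8.3, 5.7) in frame 1 and (9.4, 4.8) in frame 2.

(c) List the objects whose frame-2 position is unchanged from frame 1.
the cyan circle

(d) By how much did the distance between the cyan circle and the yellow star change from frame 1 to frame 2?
-0.4

Distance in frame 1: 3.5. Distance in frame 2: 3.1.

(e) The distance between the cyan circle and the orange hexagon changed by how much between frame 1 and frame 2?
-0.4

Distance in frame 1: 2.5. Distance in frame 2: 2.1.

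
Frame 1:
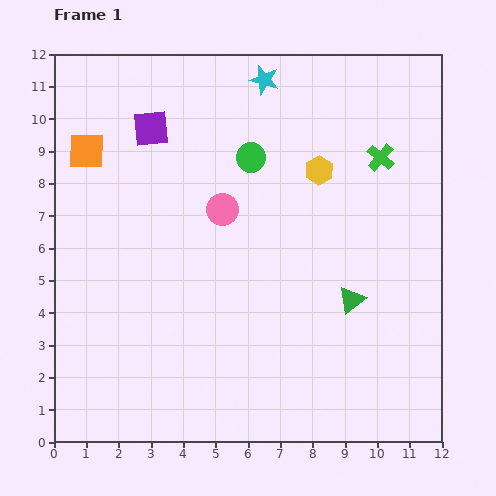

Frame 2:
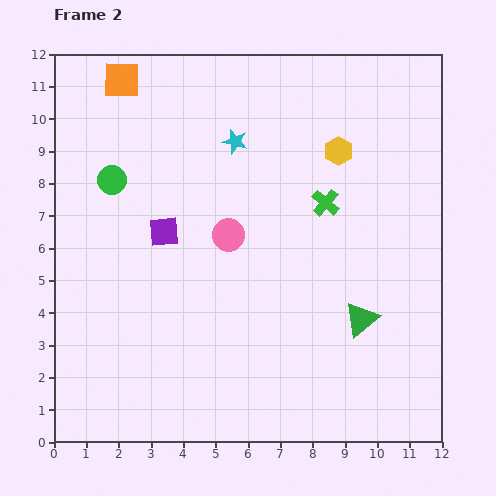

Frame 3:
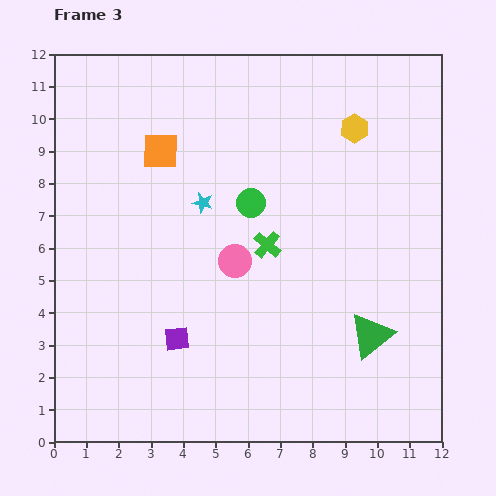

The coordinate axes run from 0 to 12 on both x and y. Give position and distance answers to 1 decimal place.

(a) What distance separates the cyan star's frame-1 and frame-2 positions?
2.1

The cyan star moved from (6.5, 11.2) to (5.6, 9.3), a distance of √(0.9² + 1.9²) ≈ 2.1.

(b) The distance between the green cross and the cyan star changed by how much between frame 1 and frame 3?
-1.9

Distance in frame 1: 4.3. Distance in frame 3: 2.4.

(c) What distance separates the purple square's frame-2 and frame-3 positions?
3.3

The purple square moved from (3.4, 6.5) to (3.8, 3.2), a distance of √(0.4² + 3.3²) ≈ 3.3.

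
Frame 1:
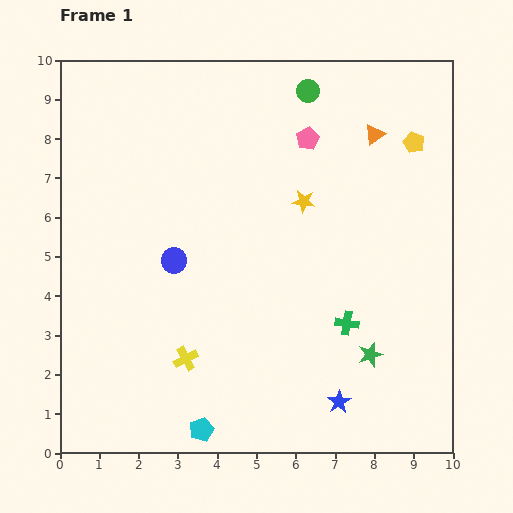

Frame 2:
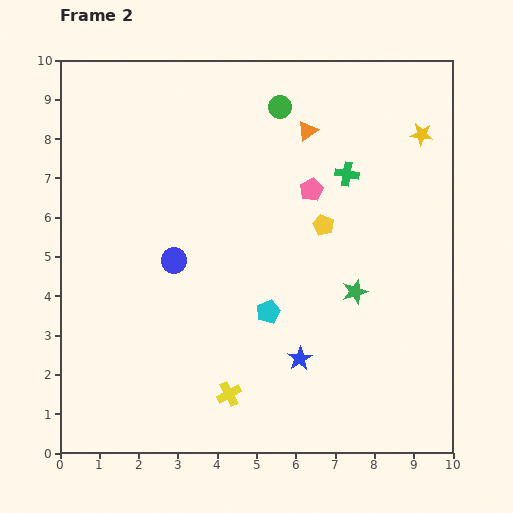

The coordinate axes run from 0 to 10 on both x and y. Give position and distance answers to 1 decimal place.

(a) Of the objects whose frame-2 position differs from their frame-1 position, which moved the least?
the green circle

(moved 0.8)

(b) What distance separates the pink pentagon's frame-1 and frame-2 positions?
1.3

The pink pentagon moved from (6.3, 8.0) to (6.4, 6.7), a distance of √(0.1² + 1.3²) ≈ 1.3.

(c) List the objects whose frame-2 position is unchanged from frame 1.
the blue circle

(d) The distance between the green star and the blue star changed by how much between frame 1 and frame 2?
+0.8

Distance in frame 1: 1.4. Distance in frame 2: 2.2.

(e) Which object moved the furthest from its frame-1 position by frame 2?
the green cross

(moved 3.8; next 3.4)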